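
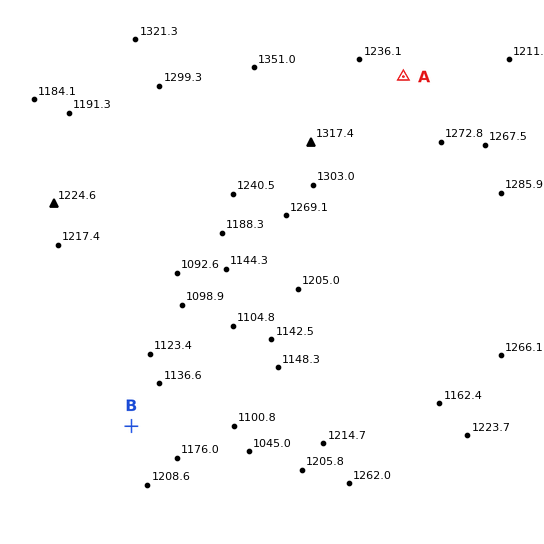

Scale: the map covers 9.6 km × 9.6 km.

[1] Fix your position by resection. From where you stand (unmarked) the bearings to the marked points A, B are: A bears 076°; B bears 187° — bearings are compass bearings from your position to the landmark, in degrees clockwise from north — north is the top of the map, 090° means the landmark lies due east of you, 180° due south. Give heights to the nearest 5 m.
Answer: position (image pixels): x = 167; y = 136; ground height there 1285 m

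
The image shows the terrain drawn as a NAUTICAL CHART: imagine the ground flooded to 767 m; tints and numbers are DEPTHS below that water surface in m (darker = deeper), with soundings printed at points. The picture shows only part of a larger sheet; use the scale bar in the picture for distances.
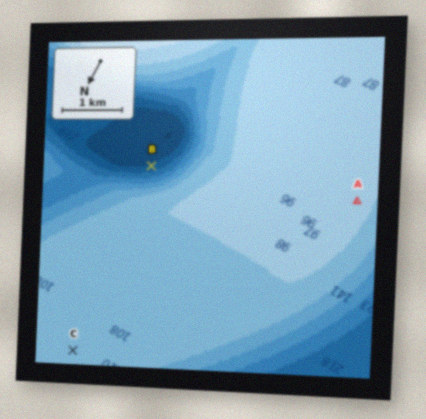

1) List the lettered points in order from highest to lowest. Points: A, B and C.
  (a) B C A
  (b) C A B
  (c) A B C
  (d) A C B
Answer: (d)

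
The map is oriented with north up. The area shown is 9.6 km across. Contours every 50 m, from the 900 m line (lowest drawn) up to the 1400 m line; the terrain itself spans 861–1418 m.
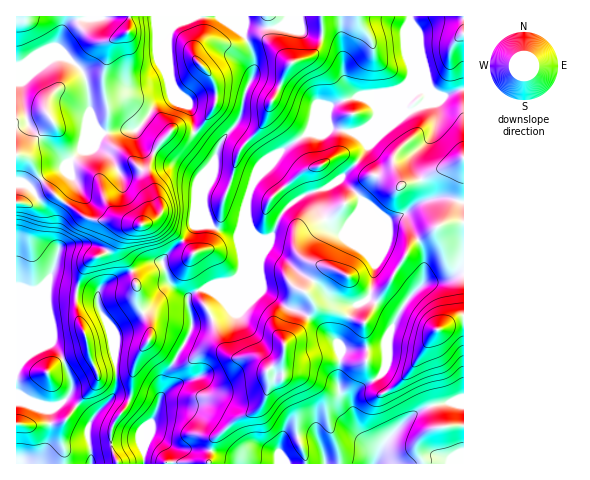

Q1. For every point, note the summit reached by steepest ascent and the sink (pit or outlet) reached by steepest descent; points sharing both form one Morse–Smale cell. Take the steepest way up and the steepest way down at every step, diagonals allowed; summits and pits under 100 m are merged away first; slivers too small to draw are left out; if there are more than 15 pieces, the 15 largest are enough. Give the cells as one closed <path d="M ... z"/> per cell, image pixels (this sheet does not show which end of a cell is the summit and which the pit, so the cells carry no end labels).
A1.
<path d="M244 16l-49 0-19 7-6 6-2 7 0 17 4 42-14 7-22 28-35 3-3-3-8-18 0-14-5-22-17-18-12-1-8 3-13 0-19 7 0 135 13 2 12-8 11-4 35 26 8 2 27 0 16 5-12 7-5 12 0 8 13 22 3 13 0 14 12 21 1 15-9 13-7 17-5 35-17 26 0 20 6 16 54-1-1-11-5-8-14-9-7 8-1-4 12-26 4-14 5-9 2-15 24-45 1-9-4-22 4-5 7-4 12 0 21-8 7-5 3-7-3-33-3-3-19-4-8-7-5-13-1-13 14-46 7-13 16-20 4-21 10-24 0-16-12-24 3-6z"/><path d="M52 192l-11 4-12 8-13-1 0 260 101 1-7-23 2-13 17-26 5-35 7-17 9-13-1-15-12-21 0-14-3-13-13-22 0-8 5-12 12-7-16-5-27 0-8-2z"/><path d="M315 191l-13 5-20 17-12 25-26 27-7 13-26 13 12 9 4 7-17 10-18 6-4 16-21 36-2 15-5 9-4 14-9 19-2 11 3-7 5-1 22 13 35 2 3-10 21-19 21-9 6-6 8-21-2-14 15-11 2-17 18-16 10-16 2-8 6 5 15 2 29 13 2-2 9-17-8-5 4-6 4-28-15-36-1-16-7 7-6 10-6 4-10-6-7-12z"/><path d="M463 90l-12 3-38 17-53 22-9 1-21-5-12 6-10-1-29 19-7 12-17 15-8 20-8 37 3 30 28-28 12-25 20-17 13-5 8 25 7 12 10 6 6-4 6-10 7-7 1 16 15 36-4 28-4 6 9 4 35-58 20-12 9-8 24-3z"/><path d="M410 16l-165 1-3 16 12 24 0 16-10 24-4 21-19 23-14 38-4 24 4 18 6 6 25 9 2-1 7-36 8-20 17-15 7-12 27-17 26-30 29-9 9 5 8 12 31-31 3-5 0-9-4-8z"/><path d="M463 222l-16 0-7 3-9 8-20 12-3 4-4 9-28 43 1 3 18 12-9 31-44 3-2 3-2 21 1 18 14 21 6 19 15 17 2 13 11-22 29-27 19-9 29-1z"/><path d="M376 303l-12 20-29-13-15-2-6-5-2 8-10 16-18 16-2 17-15 11 2 14-8 21-6 6-21 9-21 19-2 11 21 5 9 8 42 0-3-8 0-7 2-3 11-8 18-2 7 5 8 23 48 0 2-8-1-4-16-20-8-23-11-13-2-22 4-24 44-3 9-31z"/><path d="M194 16l-177 0-1 50 4 0 15-6 13 0 8-3 12 1 17 18 5 22 0 14 8 18 3 3 35-3 22-28 14-7-4-59 2-7 6-6z"/><path d="M463 16l-53 1-2 10 0 33 4 8 0 9-21 24 25-10 8 0 4 4-4 8 3 1 37-15z"/><path d="M455 402l-24 4-20 10-24 24-12 23 88 1 1-60z"/><path d="M424 91l-8 0-20 8-7 3-11 11-8-12-9-5-24 6-11 8-17 22 9 2 12-6 21 5 12-3 57-23 8-9 0-3z"/><path d="M311 436l-14 1-11 5-6 7 2 13 2 2 41 0-3-16-4-7z"/><path d="M208 289l-9 1-7 4-4 5 5 24 17-6 17-10-6-10z"/><path d="M164 441l-2 0 9 11 2 12 36-1 1-13-30-1z"/><path d="M216 451l-5 1-2 12 31-1-5-6z"/>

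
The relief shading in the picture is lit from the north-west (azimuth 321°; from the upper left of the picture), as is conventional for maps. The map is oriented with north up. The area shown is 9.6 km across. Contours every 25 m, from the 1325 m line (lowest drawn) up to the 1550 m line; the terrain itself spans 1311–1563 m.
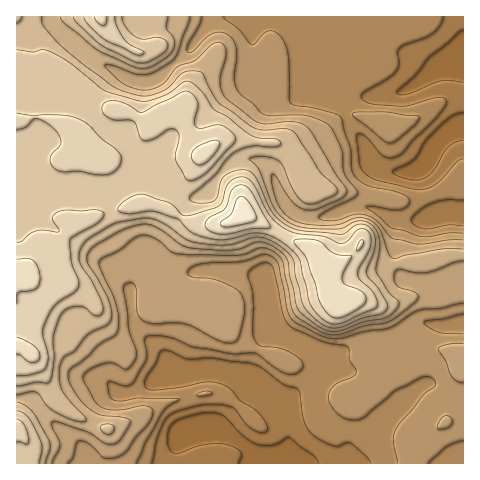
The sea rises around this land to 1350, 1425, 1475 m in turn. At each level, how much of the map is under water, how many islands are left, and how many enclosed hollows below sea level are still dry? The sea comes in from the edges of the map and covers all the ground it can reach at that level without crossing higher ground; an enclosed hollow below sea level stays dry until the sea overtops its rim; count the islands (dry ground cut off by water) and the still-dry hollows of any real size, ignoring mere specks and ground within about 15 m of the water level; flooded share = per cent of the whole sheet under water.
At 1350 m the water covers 13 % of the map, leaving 0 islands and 0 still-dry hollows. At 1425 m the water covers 57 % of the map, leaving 0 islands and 0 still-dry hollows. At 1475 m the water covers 73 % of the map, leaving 0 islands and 0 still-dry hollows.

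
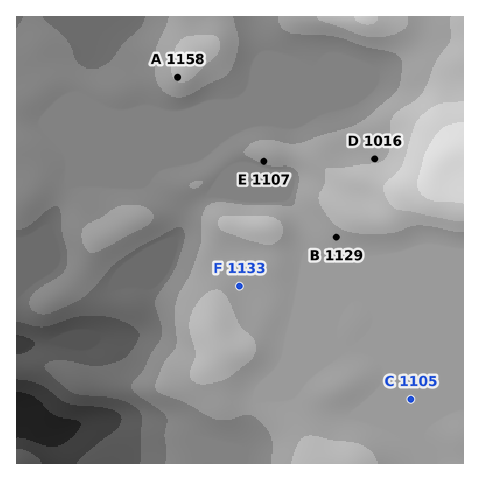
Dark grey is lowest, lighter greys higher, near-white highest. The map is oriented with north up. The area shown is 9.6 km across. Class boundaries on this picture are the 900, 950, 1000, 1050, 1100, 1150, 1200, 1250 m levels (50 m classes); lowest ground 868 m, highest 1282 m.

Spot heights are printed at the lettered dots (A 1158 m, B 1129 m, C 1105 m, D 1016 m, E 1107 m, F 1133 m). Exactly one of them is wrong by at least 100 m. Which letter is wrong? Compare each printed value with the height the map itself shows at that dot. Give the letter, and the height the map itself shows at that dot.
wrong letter D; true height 1141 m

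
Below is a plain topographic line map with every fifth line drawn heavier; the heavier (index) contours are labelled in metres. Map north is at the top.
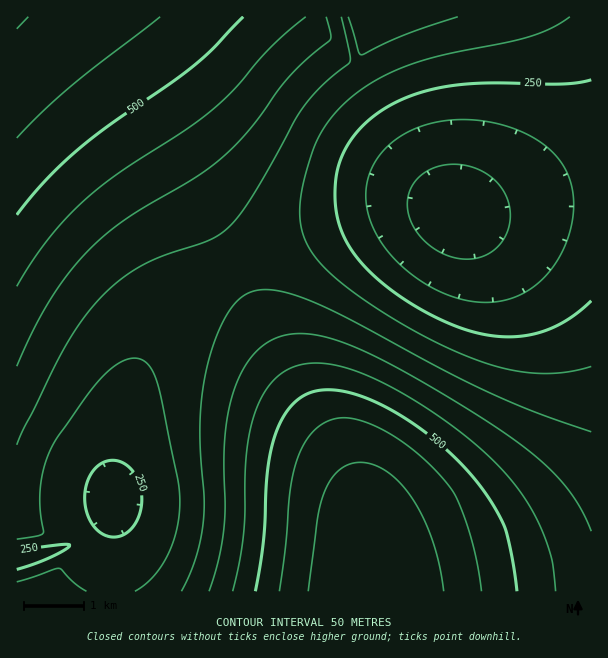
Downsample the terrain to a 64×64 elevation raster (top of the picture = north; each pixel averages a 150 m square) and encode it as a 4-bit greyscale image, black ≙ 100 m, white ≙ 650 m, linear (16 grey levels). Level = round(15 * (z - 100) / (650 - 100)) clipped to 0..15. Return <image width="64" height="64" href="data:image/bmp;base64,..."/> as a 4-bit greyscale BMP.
<image width="64" height="64" href="data:image/bmp;base64,Qk12CAAAAAAAAHYAAAAoAAAAQAAAAEAAAAABAAQAAAAAAAAIAAATCwAAEwsAABAAAAAAAAAAAAAAABEREQAiIiIAMzMzAERERABVVVUAZmZmAHd3dwCIiIgAmZmZAKqqqgC7u7sAzMzMAN3d3QDu7u4A////AGZmZmVVVVVmZneImaq7zN3u7v/////u7t3czLu6qpmZVWZmVVVVVVZmd3iJqrvM3e7u/////+7u3dzMu7qqmZlFVVVVVVVVVWZneImau8zd7u7/////7u7d3My7uqqZmTREVVVVVVVVVmd4iZq7zN3e7v////7u7d3cy7uqqpmYREREVURERVVWZniJmqvM3d7u/////u7t3czLu6qpmZhVVUREREREVVVmd4maq7zd3u7v///u7u3dzMu7qqmZmGZlVVRERERFVWZ3iJqrvM3e7u///+7u3d3My7uqqZmYZmVVREREREVVZneImqu8zd7u7//+7u7d3My7uqqZmYhmZVVERERERVVmd4iaq7zN3u7u7u7u7t3czLu6qpmZiGZlVUREREREVWZ3iJqrvM3e7u7u7u7t3dzMu6qpmZiIZmVVRERERERVZneImqu8zd3u7u7u7u3dzMu7qqmZiIhmZVVERERERFVmd4iaq7zN3e7u7u7u3d3Mu7qqmZmIiGZlVURERERFVWZ3iJqrvM3d7u7u7u3d3Mu7qqmZmIiIZmVVREREREVVZneImqu8zd3e7u7u3d3My7qqmZmIiIhmZVVUREREVVVmd4iaq7zM3d3u7t3d3My7qqmZmIiIh3ZmVVVERERVVmZ3iJmru8zd3d3d3d3My7qqmZmIiId3dmZVVVRERVVWZneImaq7zM3d3d3dzMu7qqmZmIiId3d2ZmVVVVVVVVZmd4iZqrvMzN3d3dzMu7qqmZiIiHd3d3dmZVVVVVVVVmZ3iJmqu7zMzd3MzMu7qqmZiIh3d3d3d3ZmVVVVVVVWZneImaqru8zMzMzLu6qpmYiId3d3d3d3dmZlVVVVVVZmd4iZmqu7vMzMy7u6qpmYiId3d3dmZod3ZmVVVVVVZmZ3iImaqru7u7u7uqqZmIiHd3dmZmZmh3dmZlVVVVVmZnd4iZmqq7u7u6qqmZmIh3d3ZmZmZmaHd3ZmZVVVVWZmd3iJmaqqqqqqqpmZiId3dmZmZmZmZoh3dmZmVVVVZmZ3eIiZmaqqqqqZmYiHd3ZmZmVVVVVWiHd3ZmZlVVZmZnd3iImZmaqZmZmIiHd2ZmZVVVVVVVWIh3dmZmZmZmZmd3eIiJmZmZmZiIh3dmZlVVVVVVVVVYiHd3ZmZmZmZmZnd3iIiJmZmIiId3ZmZVVVVERERVVVmIh3dmZmZmZmZmd3eIiIiIiIiHd3ZmVVVERERERERVWYiHd3ZmZmZmZmZ3d3iIiIiIh3d2ZlVVRERERERERERZmIh3d2ZmZmZmZnd3d3iIh3d3dmZlVUREQzMzM0REREmYiId3dmZmZmZmZ3d3d3d3d3ZmZVVERDMzMzMzM0RESZmIh3d3ZmZmZmZnd3d3d3d2ZmVVVEQzMzMzMzMzNERJmYiId3d2ZmZmZmd3d3d3dmZmVVREQzMyIiIiMzMzNEqZmIiHd3d2ZmZmZ3d3d3dmZmVVREMzMiIiIiIiMzM0SpmZiIh3d3d3Zmd3d3d3ZmZmVVREMzMiIiIiIiIjMzNKqZmIiId3d3d3d3d3d2ZmZmVVREMzIiIiESIiIiIzMzqpmZiIiHd3d3d3d3d2ZmZmVVREMzIiIhERERIiIjMzOqqZmYiIh3d3d3d3d3ZmZmVVVEQzIiIRERERESIiIzM6qqmZmIiIh3d3d3d3dmZmZVVEQzMiIRERERERIiIjMzuqqpmZiIiIh3d3d3d2ZmZlVURDMiIhERERERESIiIzO7qqqZmYiIiIh3d3d3dmZlVVRDMyIhERERERERIiIjM7uqqqmZmYiIiIh3d3d2ZmVVREMzIiEREREREREiIiMzu7qqqpmZmIiIiId3d3dmZVVEQzMiIREREREREiIiIzO7u6qqqZmZmIiIiId3d2ZmVURDMyIhERERERESIiIjM7u7uqqqmZmZmIiIiHd3ZmZVREMzIiIRERERESIiIjMzy7u7qqqqmZmZiIiIh3d2ZlVUQzMiIhERERESIiIiMzPMu7u6qqqpmZmZiIiId3ZmVVRDMzIiIhERESIiIiMzM8zLu7uqqqqpmZmYiIh3d2ZlVEQzMiIiIiIiIiIiMzMzzMy7u7uqqqqZmZmYiId3ZmVVREMzIiIiIiIiIiMzMzPMzMu7u7qqqqqZmZmIiHd2ZVVEQzMzIiIiIiIjMzMzM8zMzLu7u7qqqqmZmZiId3ZmVVREMzMzMiIiMzMzMzMzzMzMy7u7u6qqqqmZmYiHd2ZlVUREMzMzMzMzMzMzMzTczMzMu7u7u6qqqpmZiIh3dmZVVEREMzMzMzMzMzNERN3MzMzMu7u7uqqqqZmYiHd2ZmVVREREQzMzMzRERERE3d3MzMzLu7u7uqqqmZmIh3dmZlVVRERERERERERERETd3dzMzMzLu7u7qqqpmZiId3ZmZVVVVERERERERERERN3d3czMzMy7u7u6qqqZmIiHd3ZmZVVVVVRERERERERE3d3d3MzMzMu7u7uqqqmZiIh3d2ZmZVVVVVVVVVVVVETd3d3dzMzMzMu7u7qqqpmYiId3d2ZmZlVVVVVVVVVVVN3d3d3czMzMzLu7u6qqmZmYiHd3d2ZmZmZlVVVVVVVV7d3d3d3czMzMy7u7uqqqmZmId3d3d2ZmZmZmZlVVVVXu3d3d3d3MzMzMu7u7qqqpmYh3eHd3d3ZmZmZmZmVVVe7t3d3d3dzMzMzLu7u6qqqZh3eIiHd3d3d2ZmZmZmVV"/>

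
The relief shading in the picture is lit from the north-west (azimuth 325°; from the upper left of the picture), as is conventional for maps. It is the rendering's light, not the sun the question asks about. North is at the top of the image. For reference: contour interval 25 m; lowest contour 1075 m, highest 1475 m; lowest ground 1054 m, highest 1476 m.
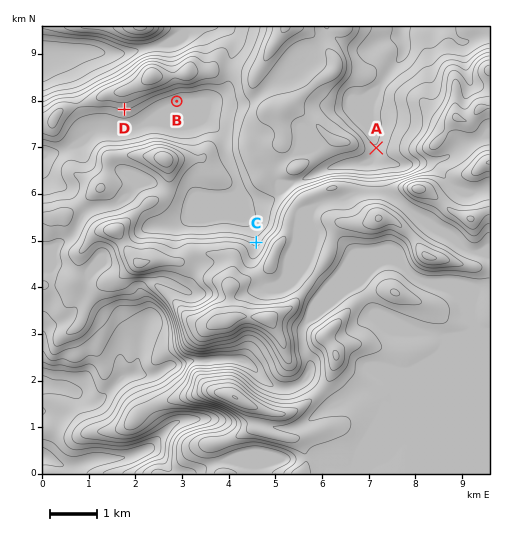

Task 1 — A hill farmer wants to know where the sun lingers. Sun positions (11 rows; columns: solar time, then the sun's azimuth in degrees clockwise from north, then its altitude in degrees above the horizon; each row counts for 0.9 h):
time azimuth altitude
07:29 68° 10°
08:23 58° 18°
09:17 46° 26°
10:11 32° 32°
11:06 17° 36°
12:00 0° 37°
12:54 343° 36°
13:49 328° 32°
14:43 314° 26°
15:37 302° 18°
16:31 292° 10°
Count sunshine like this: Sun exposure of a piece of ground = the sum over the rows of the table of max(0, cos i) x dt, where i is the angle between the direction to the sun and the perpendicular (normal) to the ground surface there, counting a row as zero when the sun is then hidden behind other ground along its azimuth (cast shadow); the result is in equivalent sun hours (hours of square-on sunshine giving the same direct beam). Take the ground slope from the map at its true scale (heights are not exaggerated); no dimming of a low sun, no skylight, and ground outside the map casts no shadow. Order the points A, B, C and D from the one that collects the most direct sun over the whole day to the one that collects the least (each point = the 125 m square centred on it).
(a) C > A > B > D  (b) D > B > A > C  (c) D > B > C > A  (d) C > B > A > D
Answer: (a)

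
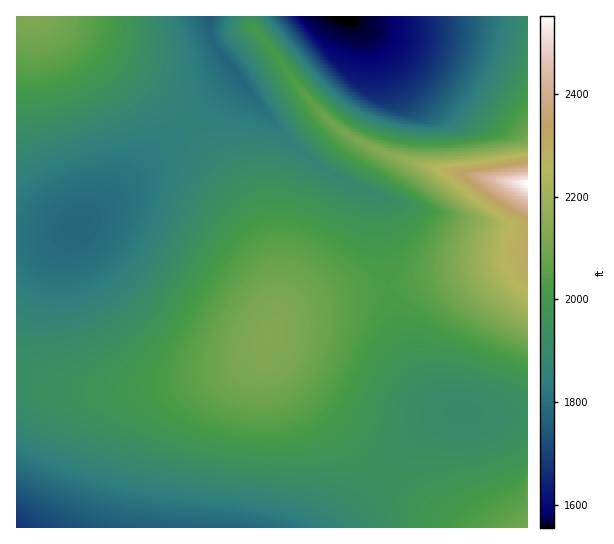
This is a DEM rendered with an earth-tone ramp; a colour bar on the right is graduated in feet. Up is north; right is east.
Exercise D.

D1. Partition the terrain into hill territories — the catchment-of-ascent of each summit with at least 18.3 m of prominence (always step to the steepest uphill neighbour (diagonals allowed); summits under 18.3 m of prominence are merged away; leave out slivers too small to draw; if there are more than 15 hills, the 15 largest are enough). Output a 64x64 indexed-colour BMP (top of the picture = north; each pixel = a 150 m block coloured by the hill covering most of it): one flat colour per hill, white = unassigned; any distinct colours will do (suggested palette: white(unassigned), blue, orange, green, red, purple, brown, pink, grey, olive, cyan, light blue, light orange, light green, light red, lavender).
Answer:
<image width="64" height="64" href="data:image/bmp;base64,Qk12CAAAAAAAAHYAAAAoAAAAQAAAAEAAAAABAAQAAAAAAAAIAAATCwAAEwsAABAAAAAAAAAA////ALR3HwAOf/8ALKAsACgn1gC9Z5QAS1aMAMJ34wB/f38AIr28AM++FwDox64AeLv/AIrfmACWmP8A1bDFABERERERERERERERERERERERERERFEREREREREREREREEREREREREREREREREREREREREREUREREREREREREREQRERERERERERERERERERERERERERFERERERERERERERBERERERERERERERERERERERERERERREREREREREREREEREREREREREREREREREREREREREREUREREREREREREQRERERERERERERERERERERERERERERFERERERERERERBERERERERERERERERERERERERERERERREREREREREREERERERERERERERERERERERERERERERFEREREREREREQRERERERERERERERERERERERERERERERRERERERERERBEREREREREREREREREREREREREREREREUREREREREREERERERERERERERERERERERERERERERERFEREREREREQRERERERERERERERERERERERERERERERERRERERERERBEREREREREREREREREREREREREREREREREUREREREREEREREREREREREREREREREREREREREREREREUREREREQREREREREREREREREREREREREREREREREREREiIiIiIhEREREREREREREREREREREREREREREREREREiIiIiIiEREREREREREREREREREREREREREREREREREiIiIiIiIREREREREREREREREREREREREREREREREREiIiIiIiIhERERERERERERERERERERERERERERERERESIiIiIiIiERERERERERERERERERERERERERERERERESIiIiIiIiIRERERERERERERERERERERERERERERERERIiIiIiIiIhERERERERERERERERERERERERERERERERIiIiIiIiIiEREREREREREREREREREREREREREREREREiIiIiIiIiIREREREREREREREREREREREREREREREREiIiIiIiIiIhERERERERERERERERERERERERERERERESIiIiIiIiIiERERERERERERERERERERERERERERERERIiIiIiIiIiIRERERERERERERERERERERERERERERERIiIiIiIiIiIhEREREREREREREREREREREREREREREREiIiIiIiIiIiERERERERERERERERERERERERERERERESIiIiIiIiIiIRERERERERERERERERERERERERERERERIiIiIiIiIiIhERERERERERERERERERERERERERERERIiIiIiIiIiIiEREREREREREREREREREREREREREREREiIiIiIiIiIiIRERERERERERERERERERERERERERERESIiIiIiIiIiIhERERERERERERERERERERERERERERERIiIiIiIiIiIiEREREREREREREREREREREREREREREREiIiIiIiIiIiIRERERERERERERERERERERERERERERESIiIiIiIiIiIjMzERERERERERERERERERERERERERERIiIiIiIiIiIiMzMzMREREREREREREREREREREREREREiIiIiIiIiIiIzMzMzMRERERERERERERERERERERERESIiIiIiIiIiIjMzMzMzERERERERERERERERERERERERIiIiIiIiIiIiMzMzMzMxERERERERERERERERERERERIiIiIiIiIiIiIzMzMzMzMREREREREREREREREREREREiIiIiIiIiIiIjMzMzMzMzERERERERERERERERERERIiIiIiIiIiIiIiMzMzMzMzMxERERERERERERERERESIiIiIiIiIiIiIiIzMzMzMzMzMREREREREREREREREiIiIiIiIiIiIiIiIjMzMzMzMzMzEREREREREREREREiIiIiIiIiIiIiIiIiMzMzMzMzMzMxERERERERERERIiIiIiIiIiIiIiIiIiIzMzMzMzMzMzMRERERERERERIiIiIiIiIiIiIiIiIiIjMzMzMzMzMzMzERERERERERIiIiIiIiIiIiIiIiIiIiMzMzMzMzMzMzMxERERERERIiIiIiIiIiIiIiIiIiIiIzMzMzMzMzMzMzMxERERERIiIiIiIiIiIiIiIiIiIiIjMzMzMzMzMzMzMzMREREREiIiIiIiIiIiIiIiIiIiIiMzMzMzMzMzMzMzMzEREREiIiIiIiIiIiIiIiIiIiIiIzMzMzMzMzMzMzMzMxEREiIiIiIiIiIiIiIiIiIiIiIjMzMzMzMzMzMzMzMzMREiIiIiIiIiIiIiIiIiIiIiIiMzMzMzMzMzMzMzMzMzESIiIiIiIiIiIiIiIiIiIiIiIzMzMzMzMzMzMzMzMzMyIiIiIiIiIiIiIiIiIiIiIiIjMzMzMzMzMzMzMzMzMyIiIiIiIiIiIiIiIiIiIiIiIiMzMzMzMzMzMzMzMzMyIiIiIiIiIiIiIiIiIiIiIiIiIzMzMzMzMzMzMzMzMyIiIiIiIiIiIiIiIiIiIiIiIiIjMzMzMzMzMzMzMzMzIiIiIiIiIiIiIiIiIiIiIiIiIiMzMzMzMzMzMzMzMzIiIiIiIiIiIiIiIiIiIiIiIiIiIzMzMzMzMzMzMzMzMiIiIiIiIiIiIiIiIiIiIiIiIiIjMzMzMzMzMzMzMzMyIiIiIiIiIiIiIiIiIiIiIiIiIi"/>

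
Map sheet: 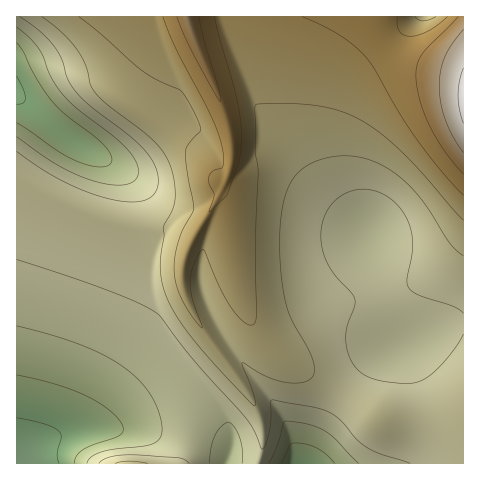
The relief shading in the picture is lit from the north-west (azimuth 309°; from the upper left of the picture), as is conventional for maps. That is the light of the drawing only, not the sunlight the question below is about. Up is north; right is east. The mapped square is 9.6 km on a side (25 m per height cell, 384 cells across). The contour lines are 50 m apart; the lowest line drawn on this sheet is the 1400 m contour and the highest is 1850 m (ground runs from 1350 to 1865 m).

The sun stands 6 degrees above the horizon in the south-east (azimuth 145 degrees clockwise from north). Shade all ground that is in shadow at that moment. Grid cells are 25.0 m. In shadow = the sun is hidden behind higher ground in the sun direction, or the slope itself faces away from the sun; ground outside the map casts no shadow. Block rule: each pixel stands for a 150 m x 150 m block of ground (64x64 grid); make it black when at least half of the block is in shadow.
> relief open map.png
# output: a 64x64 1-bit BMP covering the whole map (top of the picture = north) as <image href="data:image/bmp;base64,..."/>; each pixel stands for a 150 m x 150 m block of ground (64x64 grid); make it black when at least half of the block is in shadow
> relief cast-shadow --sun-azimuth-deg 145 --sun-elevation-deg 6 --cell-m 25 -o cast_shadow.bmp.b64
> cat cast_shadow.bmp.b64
<image width="64" height="64" href="data:image/bmp;base64,Qk0+AgAAAAAAAD4AAAAoAAAAQAAAAEAAAAABAAEAAAAAAAACAAATCwAAEwsAAAIAAAAAAAAA////AAAAAAAA//4AAAAAAAH//gAAAAAAAf/8AAAAAAAB//gAAAAAAAH/4AAAAAAAAf/AAAAAAAAB/wAAAAAAAAH8AAAAAAAAAPAAAAAAAAAAAAAAAAAAAAAAAAAAAAAAAAAAAAAAAAAAAAAAAAAAAAAAAAAAAAAAAAAAAAAAAAAAAAAAAAAAAAAAAAAAAAAAAAAAAAAAAAAAAAAAAAAAAAAAAAAAAAAAAAAAAAAAAAAAAAAAAAAAAAAAAAAAAAAAAAAAAAAAAAAAAAAAAAAAAAAAAAAAAAAAAAAAAAAAAAAAAAAAAAAAAAAAAAAAAAAAAAAHAAAAAAAAAA8AAAAAAAAAD4AAAAAAAAAHgAAAAAAAAAfAAAAAAAAAB8AAAAAAAAAH4AAAAAAAAAfwAAAAAAAAj/AAAAAAAA/PAAAAAAAAP8wAAAAAAAB/gAAAAAAAAP4AAAAAAAAA+AAAAAAAAADgAAAAAAAAAAAAAAAAAAAAAAAAAAAAAAAAAAAAAAAAAAAAAAAAAAAAAAAAAAAAAAAAAAAAAAAAAAAAAAAAAAAAAAAAAAAAAAAAAAAAAAAAAAAAAAAAAAAAAAAAAAAAAAAAAAAAAAAAAAAAAAAAAAAAAAAAAAAAAAAAAAAAAAAAAAAAAAAAAHwAAAAAAAAA/wAAAAAAAAD/AAAAAAAAAP8AAAAAAAAA/w=="/>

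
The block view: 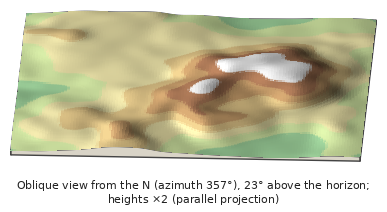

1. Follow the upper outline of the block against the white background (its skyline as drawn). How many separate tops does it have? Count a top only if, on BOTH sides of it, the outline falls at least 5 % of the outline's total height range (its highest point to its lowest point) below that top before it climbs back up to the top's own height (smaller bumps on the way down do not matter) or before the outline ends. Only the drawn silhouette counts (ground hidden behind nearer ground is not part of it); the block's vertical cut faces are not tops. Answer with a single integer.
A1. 1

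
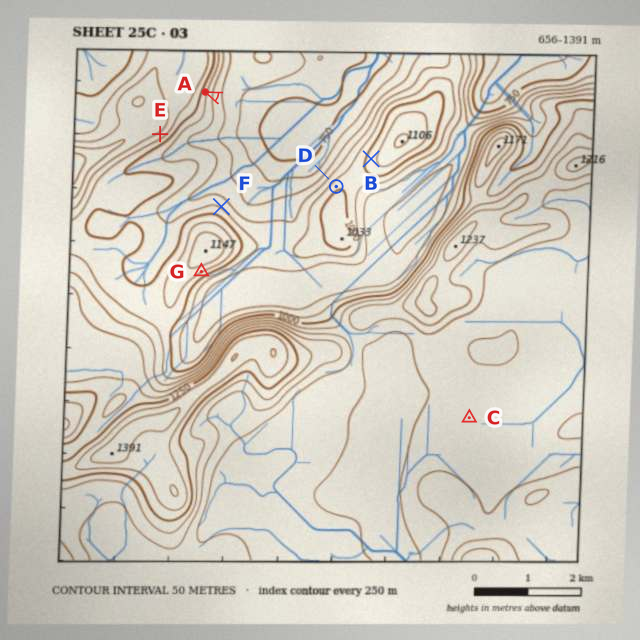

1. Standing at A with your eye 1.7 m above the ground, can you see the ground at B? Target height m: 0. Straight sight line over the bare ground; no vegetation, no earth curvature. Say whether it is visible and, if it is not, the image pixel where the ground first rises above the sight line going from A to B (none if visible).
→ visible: true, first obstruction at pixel None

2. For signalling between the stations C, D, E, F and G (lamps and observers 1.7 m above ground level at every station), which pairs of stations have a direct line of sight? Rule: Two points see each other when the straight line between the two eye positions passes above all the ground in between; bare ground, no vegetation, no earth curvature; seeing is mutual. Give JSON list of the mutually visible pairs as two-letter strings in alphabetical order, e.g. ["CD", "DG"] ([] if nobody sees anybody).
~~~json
["DE", "DF", "EF"]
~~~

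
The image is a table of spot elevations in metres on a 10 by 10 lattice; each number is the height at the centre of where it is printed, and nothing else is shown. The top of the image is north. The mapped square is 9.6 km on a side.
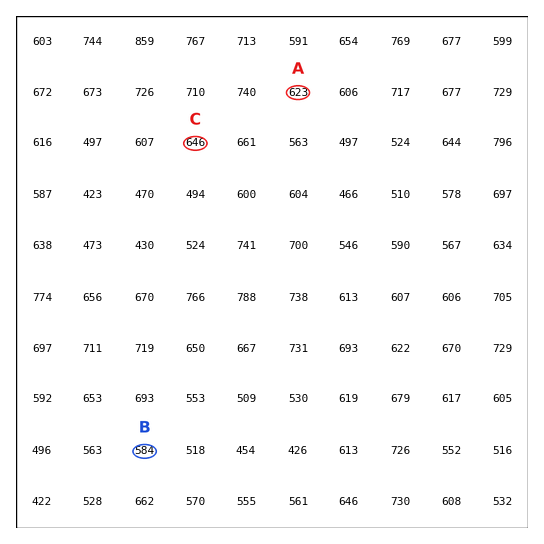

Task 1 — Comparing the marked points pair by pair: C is higher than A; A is higher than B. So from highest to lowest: C A B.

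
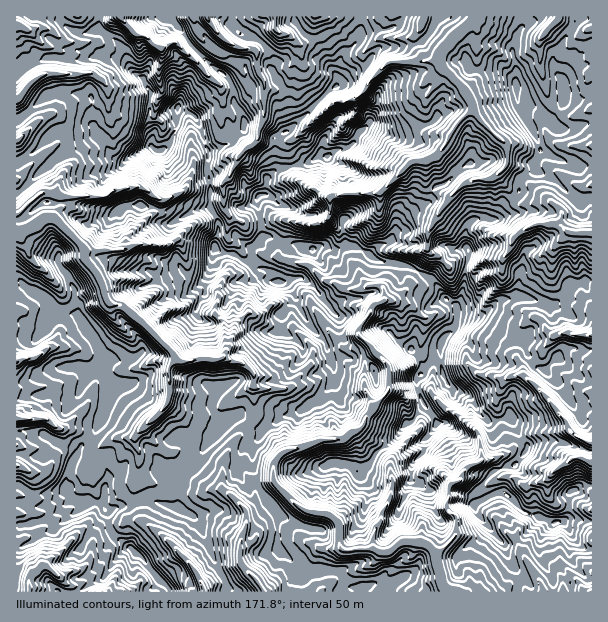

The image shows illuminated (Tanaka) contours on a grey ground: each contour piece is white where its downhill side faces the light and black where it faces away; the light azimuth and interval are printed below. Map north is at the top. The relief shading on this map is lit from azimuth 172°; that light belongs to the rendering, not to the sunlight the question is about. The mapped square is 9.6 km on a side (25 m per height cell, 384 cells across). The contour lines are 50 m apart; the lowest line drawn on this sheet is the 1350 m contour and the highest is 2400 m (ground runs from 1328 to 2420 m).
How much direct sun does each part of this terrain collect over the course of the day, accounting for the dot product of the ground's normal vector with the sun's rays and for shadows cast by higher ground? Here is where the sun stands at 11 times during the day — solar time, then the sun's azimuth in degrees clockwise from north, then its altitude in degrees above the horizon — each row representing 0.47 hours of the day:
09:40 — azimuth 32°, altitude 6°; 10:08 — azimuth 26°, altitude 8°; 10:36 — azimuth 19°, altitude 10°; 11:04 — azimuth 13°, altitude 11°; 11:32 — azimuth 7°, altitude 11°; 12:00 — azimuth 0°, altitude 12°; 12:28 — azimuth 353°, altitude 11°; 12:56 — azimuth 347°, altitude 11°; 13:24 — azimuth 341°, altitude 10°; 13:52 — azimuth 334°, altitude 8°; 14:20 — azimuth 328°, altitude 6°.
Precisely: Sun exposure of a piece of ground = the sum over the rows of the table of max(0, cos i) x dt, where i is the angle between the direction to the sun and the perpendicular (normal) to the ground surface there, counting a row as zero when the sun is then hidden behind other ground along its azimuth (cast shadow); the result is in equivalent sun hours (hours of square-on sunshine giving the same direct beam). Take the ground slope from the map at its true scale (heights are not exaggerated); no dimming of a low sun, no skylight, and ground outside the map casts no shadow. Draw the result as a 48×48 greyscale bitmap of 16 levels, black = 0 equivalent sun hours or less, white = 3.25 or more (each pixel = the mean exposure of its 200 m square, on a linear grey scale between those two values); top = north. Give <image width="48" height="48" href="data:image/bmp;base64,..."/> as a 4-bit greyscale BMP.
<image width="48" height="48" href="data:image/bmp;base64,Qk32BAAAAAAAAHYAAAAoAAAAMAAAADAAAAABAAQAAAAAAIAEAAATCwAAEwsAABAAAAAAAAAAAAAAABEREQAiIiIAMzMzAERERABVVVUAZmZmAHd3dwCIiIgAmZmZAKqqqgC7u7sAzMzMAN3d3QDu7u4A////AAABAAAAAFkQFJUAIQA0UyEAAAAAAAAAAAAAABIABtYAB1AAESEUVDMgAAAAAAAAAQAAAAIQKoMAJBAAFGZCAAAAAAAAAAAAABAAAABF2SAAQwJjVSAAAAAAAAAAAAAAAgAAAABuowABQQA1MQAAAAAAAAAAAAAAElISAAE2IAACEAACERAAAAAAAAAAAAARIUVCEQIAAAFWIRABQQAAAAEAAAAAAEnth2ZCJVaFM2Z4dAAUEAAAAAEAAAFBBKuSATumWYVVd1MhEAEgAAAAAAAAAAFHiEh5dNeKdWgzUzUQAAAAAQAAAQAQAAARIBEr/xAGUkRkZFUwABAAAmUkcgAAAAABMwAAZ1Qhg0dGRlRBABAAABWIhhAAAAAAAyEQAREVlxJERTI0ABIAAAAAFDEBAAAAAGZEEXiDJTAABXZUUAIgAAAAAUUQMBAAADIwABAAA1IQAGhDRREiEAAAACWROBAXVHYgAgADIEMQABUzIiABEyABAANjQABIeoUAJFVDQSQQEgMyEAAAABISIAETEBV1iFABQ0EAIxV2MQJDMQAAAAASAAARAqp0JyACEndDJENFZAEhAAAAAAASAQAXJWIAAAMwJABbyWVVEAAAAAAAAAAzMQAEQyAkQRd0QRAAETerggAAAAAAAAARIAFnYwAyEBJqikUQEliWQAAAAAAAAAEBABjZqSABJXQAAVUwFIhTABEAAAAAACAAAty7enEQIiEAEiNGZnQwAAIwAAAAAABYECd1IDRVIQATUwFqdyEAASIRAAAAAAOFMAAEl9mJlVm2IEvFRiAkURRhAAACECUgAAACT/qo7LrHQt5BdgASEyJUAAA620ABAAAE23hWZnu53OYkYQABQ0REABWqUAEAAWnf9ANGOZitzZeaQAAAAiIUOZQQAUJSPGMzUWVRE4JczTObEAAAAAAF13xmv//uzdY3f++BAHxAAwARAhAAABABWGFkIyMziIiVOqgAAAEAABAAFWYQAAIgZgAAASAHRUeEFc3cpjEAAAAAADRCAAAkZaUClwABRTiZYW3+pCAAE1AAAAAAAAABVlvcgAAAAAfKkQWLxiACVjMAExEAAAAAQo10AAAAAhBLvTAASCAhABRgA0RAAAABVFvclBAAIQACa7QgFkMANbNHMTWoERAAQAXLysdQAAAAA6qKNGNYiTgiQhWbirEClhF2TMnvMAEjEEmmIAMgAAKWU2hnnHIDZkJug6+MsiZ0ABmSAAQUMUAWVoVUeiEmZlhJ6xbVvHiakgVAEDN2WKQANWVDWMitdopYvaEUb4d5qaISEUdxEQZzRWIyJp+4ZIdHiskABnVHa1ECM1hTRQBXZjAAS5/bIahCmsmGIbUyWDACNYhFWEAAAAAY9c/jXpY3eWSsgRiGQwJUaodZc4dWQzNb5iMm+7daiWrHdwAAEmiZhpZndqtkMkVrYQBMhwBO1XuqFYVCAEplZ0W3h3JSFSb3AACYcDm5IZqodBAXMBZ5hyBaJQEk3anzITirNou0Rt65h5szYgJmd4MZUg=="/>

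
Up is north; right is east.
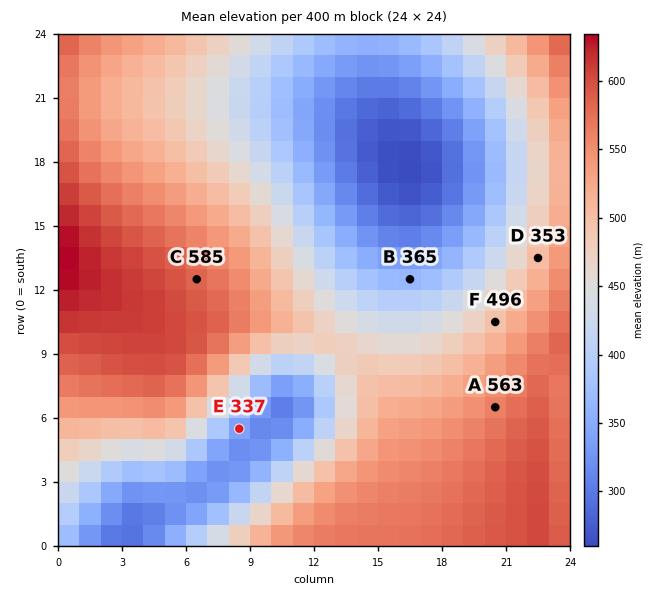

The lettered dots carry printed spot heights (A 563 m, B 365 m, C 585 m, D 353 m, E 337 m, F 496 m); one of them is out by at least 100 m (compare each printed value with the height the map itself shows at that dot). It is D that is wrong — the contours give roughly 503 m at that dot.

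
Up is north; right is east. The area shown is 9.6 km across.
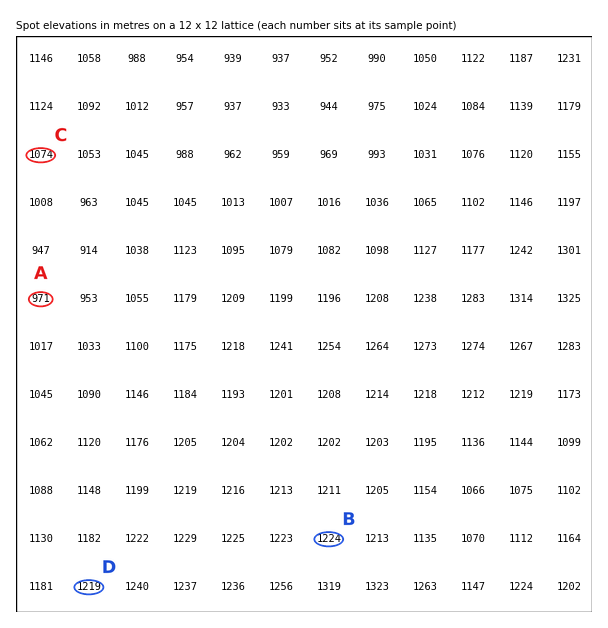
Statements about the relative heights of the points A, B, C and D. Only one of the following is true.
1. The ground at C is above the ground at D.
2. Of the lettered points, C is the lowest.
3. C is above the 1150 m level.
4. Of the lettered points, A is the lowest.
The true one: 4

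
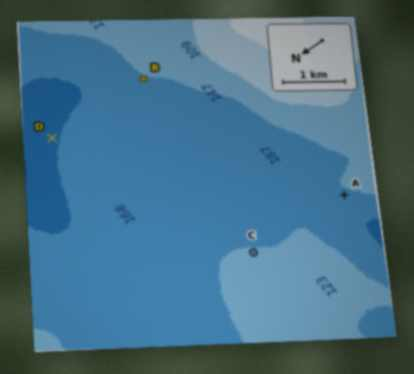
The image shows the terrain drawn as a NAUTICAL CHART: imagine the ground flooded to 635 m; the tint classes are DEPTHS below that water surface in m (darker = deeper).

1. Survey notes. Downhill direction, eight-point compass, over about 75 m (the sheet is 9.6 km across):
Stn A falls NW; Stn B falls NW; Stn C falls SE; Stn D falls NE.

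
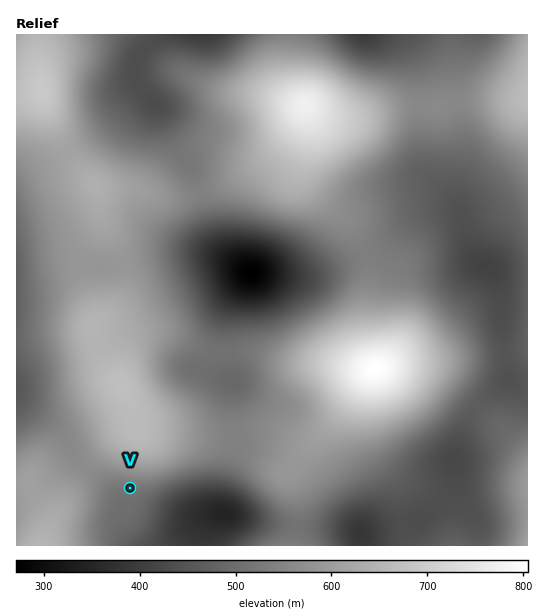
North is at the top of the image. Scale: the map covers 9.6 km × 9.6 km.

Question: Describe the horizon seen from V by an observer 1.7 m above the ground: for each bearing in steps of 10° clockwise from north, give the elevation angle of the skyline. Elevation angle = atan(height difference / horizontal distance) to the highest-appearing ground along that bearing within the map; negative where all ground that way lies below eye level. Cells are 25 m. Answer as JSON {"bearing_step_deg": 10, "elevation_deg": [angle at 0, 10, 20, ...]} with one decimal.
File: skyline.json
{"bearing_step_deg": 10, "elevation_deg": [10.0, 10.2, 10.0, 9.4, 8.2, 6.6, 4.5, 2.6, 1.2, 1.0, -0.1, 0.2, -2.7, -4.1, -4.3, -3.9, -3.3, -2.7, -2.4, -2.1, -1.0, 0.5, 2.3, 3.7, 4.0, 4.4, 4.4, 3.9, 3.2, 3.0, 3.5, 4.5, 5.7, 7.1, 8.3, 9.3]}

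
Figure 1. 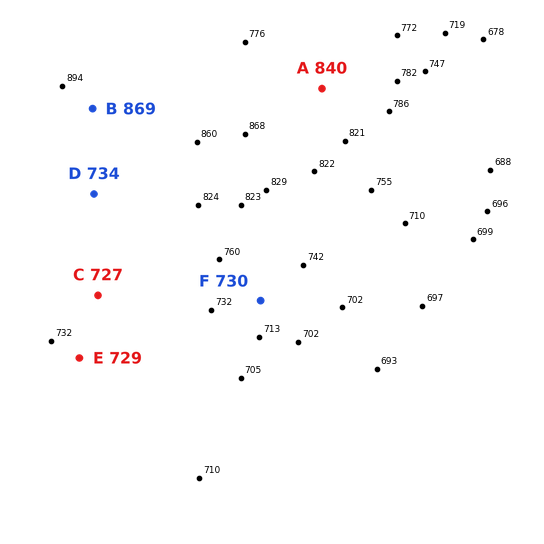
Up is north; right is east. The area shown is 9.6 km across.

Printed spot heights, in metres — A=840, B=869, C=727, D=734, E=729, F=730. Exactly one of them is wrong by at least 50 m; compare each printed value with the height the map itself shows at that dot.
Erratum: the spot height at D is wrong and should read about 809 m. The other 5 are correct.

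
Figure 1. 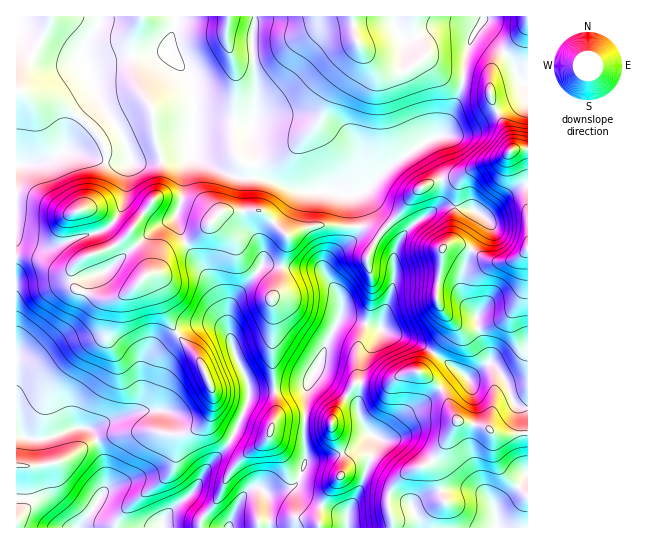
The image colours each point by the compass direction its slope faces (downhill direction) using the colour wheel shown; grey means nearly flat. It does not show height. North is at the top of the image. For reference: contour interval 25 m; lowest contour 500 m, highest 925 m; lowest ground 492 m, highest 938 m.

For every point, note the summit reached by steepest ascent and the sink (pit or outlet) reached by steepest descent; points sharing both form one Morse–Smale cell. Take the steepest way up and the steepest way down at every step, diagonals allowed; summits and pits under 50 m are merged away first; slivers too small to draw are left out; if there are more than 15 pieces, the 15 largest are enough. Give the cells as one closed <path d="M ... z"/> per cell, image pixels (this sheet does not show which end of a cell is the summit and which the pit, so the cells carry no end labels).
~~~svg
<path d="M478 29l-6 8-5 14-4 34-19 48-3 3-18 7-28 18-29 28-15 6 5 11 3 24-3 7-28 24-3 12-8-5-55-3-31 40-3 9 1 21-11-10-19-1-16 5-26 20-10 17-6 39-6 7-25 8-16 8-20 0-27 11-12 1-12-4-7 1 1 91 511-1-1-52-7 11-24 21-1 5-3-10-9-9-18-5-27 3-19 8-8 6-6-5-26-7-17 0-5 4 19-55 0-4-5-3-18 16-24 6-24 4 0-60 2-14 5-12 2-2 44 31 3-38 4-11 17-26 43 18 42 30 7-2 15-12 4 1 12 15 8 23 5 5 10 0 0-322-9-6-4-13-6-8z"/><path d="M191 152l-12 5-33 6-15 0-4 10 0 14-4 19-7 13-15 13-24 5-18 8-12 3-31-10 1 198 18 4 12-1 27-11 20 0 16-8 25-8 6-7 6-39 10-17 10-9 16-11 16-5 19 1 11 10-1-21 3-9 31-40 55 3 8 5 3-12 28-24 3-7 0-11-6-21-3-3-23-4-25 1-37-13-30-2-38-18z"/><path d="M254 16l-237 0-1 149 10 0 13-2 27-12 45 12 35 0 40-7 5-4 6 7 34 17 24 1-3-32 0-20 4-18 0-32-4-30z"/><path d="M483 16l-228 0-3 21 4 38 0 32-4 18 3 50 3 4 12 1 32 12 25-1 15 4 13 0 11-6 29-28 28-18 18-7 3-3 19-48 2-28 6-18 12-17z"/><path d="M382 329l-17 26-4 11-4 39 2 9 8 17 9 7 0 4-19 53 5-2 17 0 26 7 6 5 8-6 19-8 27-3 18 5 9 9 3 10 1-5 24-21 8-12 0-65-10-2-5-5-8-23-12-15-4-1-15 12-7 2-42-30z"/><path d="M69 151l-30 12-23 3 0 71 3 3 20 7 16 0 22-10 24-5 15-13 8-17 3-29 4-10-28-2z"/><path d="M314 373l-7 14-2 14-1 44 2 16 47-10 16-16-9-17-3-13z"/><path d="M527 16l-42 0-8 13 32 29 6 8 4 13 6 5 3-1z"/>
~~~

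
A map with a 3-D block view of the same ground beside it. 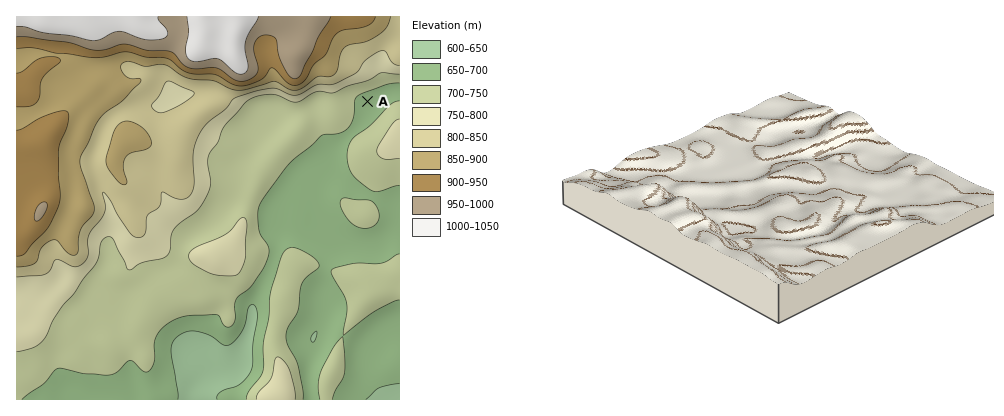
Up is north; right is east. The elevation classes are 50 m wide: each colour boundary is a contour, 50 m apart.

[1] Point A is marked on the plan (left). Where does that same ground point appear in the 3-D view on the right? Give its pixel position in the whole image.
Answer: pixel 632 179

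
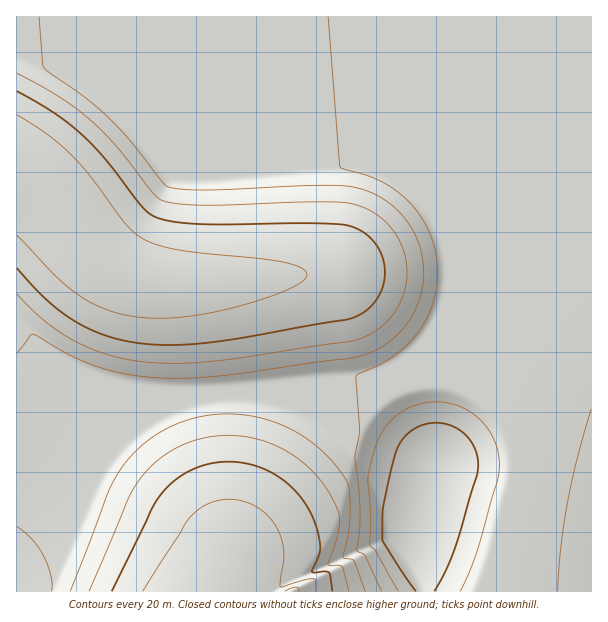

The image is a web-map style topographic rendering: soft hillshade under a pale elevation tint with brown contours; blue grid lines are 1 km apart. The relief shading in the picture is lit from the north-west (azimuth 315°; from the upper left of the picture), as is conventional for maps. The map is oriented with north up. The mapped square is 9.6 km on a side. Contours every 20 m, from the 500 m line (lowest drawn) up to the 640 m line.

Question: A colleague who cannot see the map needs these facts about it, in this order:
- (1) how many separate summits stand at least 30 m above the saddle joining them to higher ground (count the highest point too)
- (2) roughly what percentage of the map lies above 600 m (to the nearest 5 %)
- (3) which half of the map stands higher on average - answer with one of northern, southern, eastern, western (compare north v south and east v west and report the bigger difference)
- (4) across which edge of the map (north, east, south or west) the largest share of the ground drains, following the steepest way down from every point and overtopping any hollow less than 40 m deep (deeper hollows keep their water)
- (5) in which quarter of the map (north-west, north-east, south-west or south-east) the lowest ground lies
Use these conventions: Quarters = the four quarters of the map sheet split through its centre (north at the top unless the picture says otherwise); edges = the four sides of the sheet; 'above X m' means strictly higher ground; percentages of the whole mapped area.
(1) There are 2 summits with 30 m or more of prominence.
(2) Roughly 20 % of the ground is higher than 600 m.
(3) On average the western half of the map is the higher ground.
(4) The largest share of the runoff leaves by the eastern edge.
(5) The lowest ground is in the south-east quarter.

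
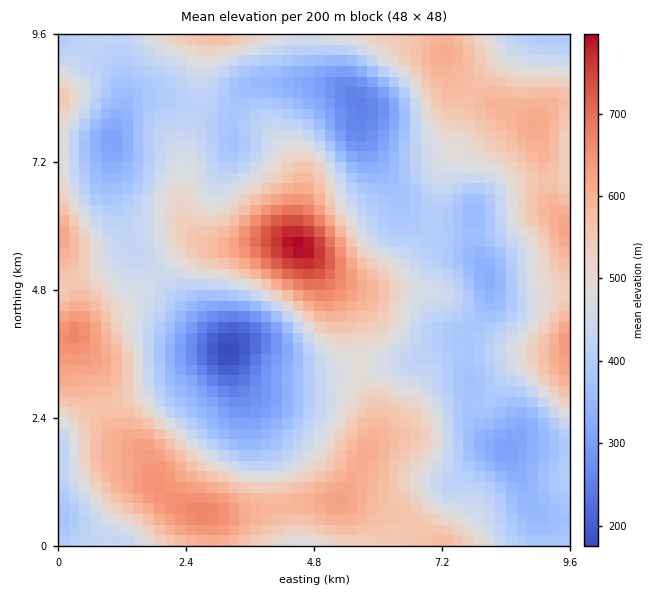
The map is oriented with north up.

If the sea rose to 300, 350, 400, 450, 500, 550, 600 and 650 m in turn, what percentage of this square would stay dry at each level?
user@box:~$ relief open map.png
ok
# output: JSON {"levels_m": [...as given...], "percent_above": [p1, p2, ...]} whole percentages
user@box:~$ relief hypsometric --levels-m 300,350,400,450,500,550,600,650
{"levels_m": [300, 350, 400, 450, 500, 550, 600, 650], "percent_above": [95, 88, 72, 54, 40, 27, 12, 4]}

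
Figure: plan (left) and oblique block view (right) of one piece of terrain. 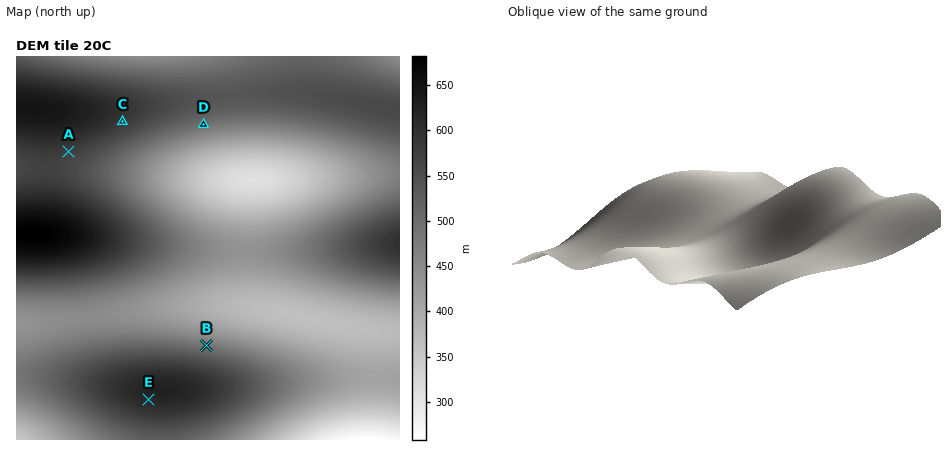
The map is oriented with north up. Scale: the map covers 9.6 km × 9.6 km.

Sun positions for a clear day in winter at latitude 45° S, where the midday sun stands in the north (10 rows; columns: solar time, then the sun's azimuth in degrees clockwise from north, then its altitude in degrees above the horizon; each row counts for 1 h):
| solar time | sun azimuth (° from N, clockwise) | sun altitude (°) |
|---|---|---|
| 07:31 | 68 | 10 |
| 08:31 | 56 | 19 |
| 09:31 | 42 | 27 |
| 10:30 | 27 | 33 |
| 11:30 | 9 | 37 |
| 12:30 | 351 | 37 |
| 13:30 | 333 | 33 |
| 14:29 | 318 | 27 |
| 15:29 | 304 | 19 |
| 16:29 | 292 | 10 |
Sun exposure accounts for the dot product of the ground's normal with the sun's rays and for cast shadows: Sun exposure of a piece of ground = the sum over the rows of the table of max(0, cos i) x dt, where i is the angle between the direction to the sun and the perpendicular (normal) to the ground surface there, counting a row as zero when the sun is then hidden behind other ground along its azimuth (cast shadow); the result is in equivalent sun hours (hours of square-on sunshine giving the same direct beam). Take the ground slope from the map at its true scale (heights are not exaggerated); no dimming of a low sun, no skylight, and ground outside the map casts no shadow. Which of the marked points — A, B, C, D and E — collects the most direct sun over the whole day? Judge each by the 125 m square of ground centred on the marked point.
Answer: B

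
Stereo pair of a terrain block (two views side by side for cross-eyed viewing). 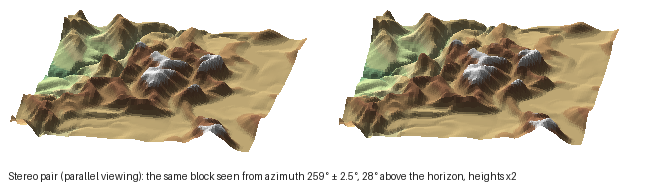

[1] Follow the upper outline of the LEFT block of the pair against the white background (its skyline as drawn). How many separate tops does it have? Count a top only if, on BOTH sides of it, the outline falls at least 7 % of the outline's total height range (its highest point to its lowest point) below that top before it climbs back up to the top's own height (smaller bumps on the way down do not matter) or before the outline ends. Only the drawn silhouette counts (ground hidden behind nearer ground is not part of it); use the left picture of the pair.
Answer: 2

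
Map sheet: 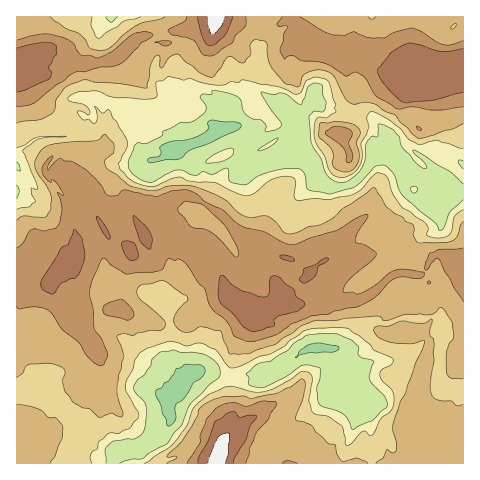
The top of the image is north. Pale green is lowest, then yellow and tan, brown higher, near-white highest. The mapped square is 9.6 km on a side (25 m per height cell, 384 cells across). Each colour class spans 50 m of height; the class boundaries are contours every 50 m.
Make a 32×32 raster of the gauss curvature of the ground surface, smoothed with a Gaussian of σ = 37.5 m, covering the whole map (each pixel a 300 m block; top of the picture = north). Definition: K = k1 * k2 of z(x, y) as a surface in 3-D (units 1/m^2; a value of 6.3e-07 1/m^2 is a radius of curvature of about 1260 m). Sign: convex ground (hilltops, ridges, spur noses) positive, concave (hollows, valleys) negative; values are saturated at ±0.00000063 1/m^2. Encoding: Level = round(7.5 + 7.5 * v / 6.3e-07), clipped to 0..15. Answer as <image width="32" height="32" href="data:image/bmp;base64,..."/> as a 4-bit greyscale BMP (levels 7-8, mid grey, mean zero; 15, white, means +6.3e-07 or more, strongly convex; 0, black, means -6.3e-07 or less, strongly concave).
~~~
<image width="32" height="32" href="data:image/bmp;base64,Qk12AgAAAAAAAHYAAAAoAAAAIAAAACAAAAABAAQAAAAAAAACAAATCwAAEwsAABAAAAAAAAAAAAAAABEREQAiIiIAMzMzAERERABVVVUAZmZmAHd3dwCIiIgAmZmZAKqqqgC7u7sAzMzMAN3d3QDu7u4A////AHZMd7SliUumV3d3TI9WeHd8VXdbM/WV+Kh3eLVop3hXd4t1U/QYWnCIZ6dm0Th31omDiZ93f2pH8HZilHuIh3eXZ8d2gacnaoxWm4eI9lSHZ4eHeMHXhkZtZfeHdmi3hpiXdimktq/QuYhXh3yId51nZ2vJZ7OVVlxlBVYsF6l4h3iKdnhIVNWGWcr0tYeHV3hoeGSXmadbeHp6hlyId6ZKmJOad2d2lqiHVaiHVoXi1hdnrEmIdpeEaZdlpmh3SXP6aIQ792bWj1ZIdpiIend0lmiWmAepOHeJyoaYe2GneIe0hKaZZ3NofTWXi2XKmFd5hjlZd4eNd1Z4Z1hYAKVeJoblvHgqlld6eHaoePf6uLNml3d25qWqiWh483RZWiuYdmZnY+CnxWd4eGR5mGiaVXmjg1z1ZFeHSZduaYeJGKeYRM9JdX6Xq7YEJvV3hbXJlXDsFEaWd3VL3+EopY90k8bywct4d3iHc3WMhGZzh1h5lA8Gl3omR2f/BrzydolHh1do8NS/C6dLFBTQdXiGt2d3eHeJeMSGClVocsVoaF24iIKZGsg7aLx5d356iIlmtoaNJmpXZk2vZNTIeId3h1SHde2UT3OsUlk0eId3mfWWtpqAsiCfZ4eId4vHNmcnaaaW5F2oQKZ3Z8aHZ+l3S1eIQw8L95h3eKdAeDd4"/>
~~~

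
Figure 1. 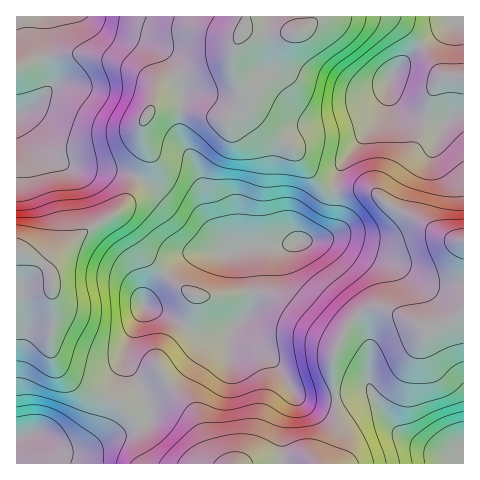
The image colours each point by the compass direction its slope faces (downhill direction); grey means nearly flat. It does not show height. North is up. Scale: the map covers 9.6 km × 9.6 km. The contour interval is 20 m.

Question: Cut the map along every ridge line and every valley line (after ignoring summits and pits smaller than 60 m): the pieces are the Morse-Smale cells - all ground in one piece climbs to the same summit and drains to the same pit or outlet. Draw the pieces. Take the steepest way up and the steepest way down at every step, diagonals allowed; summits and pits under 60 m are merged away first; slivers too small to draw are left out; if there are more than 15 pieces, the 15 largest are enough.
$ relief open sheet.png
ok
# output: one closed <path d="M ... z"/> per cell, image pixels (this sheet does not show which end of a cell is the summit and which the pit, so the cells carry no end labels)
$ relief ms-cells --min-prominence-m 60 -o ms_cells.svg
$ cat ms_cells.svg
<path d="M463 16l-4 0-1 5-5 1-36 28-27 27-3 21-7 17-41 53-5 25-1 28-3 8-8 7-35 9-24 0-29 7-30 0-14 2-14 7-25 29-7 11-1 10-14 28-3 19 3 11 17 27 4 14 0 8-12 10 12 24 10 10 6 2 159 0 7-15 6-19-6-69 18-39 15-12 16-2 14 4 31 18 22-7 16-11z"/><path d="M458 16l-212 0-2 13-12 25-7 8-17 8-35 9-11 6-5 5-6 19-9 16 0 11 5 21-6 17-13 26-10 12-26 14-14 10-29 30 3 11 1 25 0 21-3 23 3 12 9 13 20 16 36 15 14 14 7 12 6-4 5-6-1-13-7-16-13-20-3-11 0-8 6-17 11-22 1-10 7-11 25-29 14-7 14-2 30 0 29-7 24 0 35-9 8-7 3-8 1-28 5-25 41-53 7-17 3-21 27-27 36-28 5-1z"/><path d="M245 16l-198 0-2 2-1 23 8 34 0 9-14 17-22 14 1 135 21 10 10 9 2-5 28-28 44-28 24-46 1-10-5-16 0-11 9-16 6-19 16-11 35-9 17-8 7-8 12-25z"/><path d="M381 308l-16 2-9 6-9 10-13 27-2 8 0 15 6 37 0 17-6 19-7 14 138 1 1-151-16 10-23 7-14-10z"/><path d="M18 250l-2 1 0 187 13-4 10 0 29 18 10 0 59-23 1-2-6-11-14-14-36-15-16-12-8-8-8-21 3-23-2-50-10-11z"/><path d="M138 428l-60 24-10 0-29-18-14 1-9 4 0 24 149 1-15-12z"/><path d="M46 16l-30 1 1 97 21-13 14-17 0-9-8-34z"/>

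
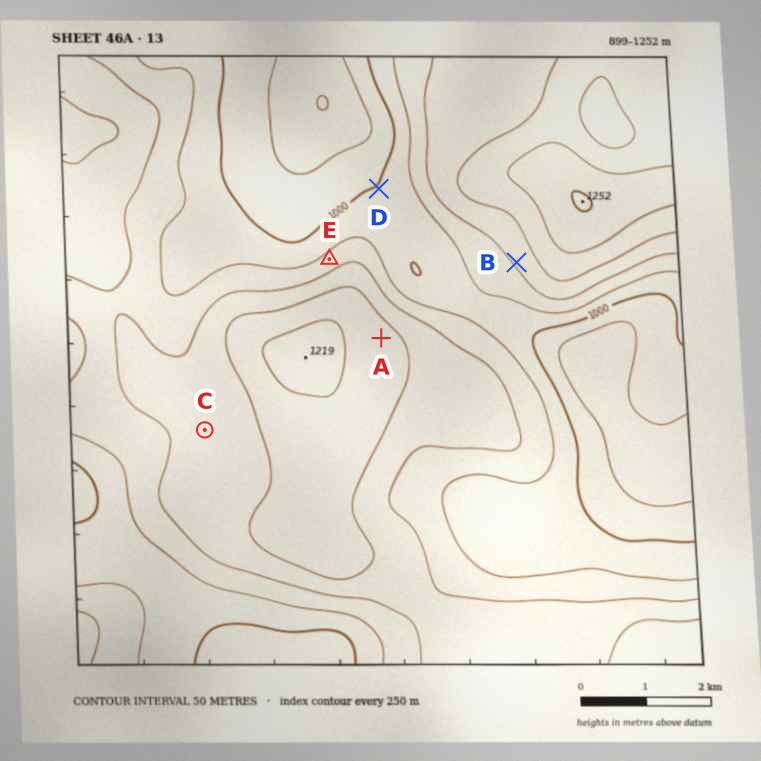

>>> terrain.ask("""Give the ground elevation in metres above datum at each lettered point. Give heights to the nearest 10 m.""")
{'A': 1170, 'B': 1110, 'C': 1110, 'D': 1000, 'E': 1070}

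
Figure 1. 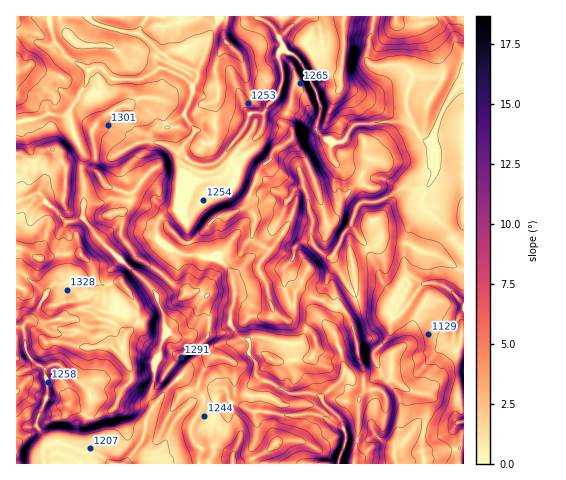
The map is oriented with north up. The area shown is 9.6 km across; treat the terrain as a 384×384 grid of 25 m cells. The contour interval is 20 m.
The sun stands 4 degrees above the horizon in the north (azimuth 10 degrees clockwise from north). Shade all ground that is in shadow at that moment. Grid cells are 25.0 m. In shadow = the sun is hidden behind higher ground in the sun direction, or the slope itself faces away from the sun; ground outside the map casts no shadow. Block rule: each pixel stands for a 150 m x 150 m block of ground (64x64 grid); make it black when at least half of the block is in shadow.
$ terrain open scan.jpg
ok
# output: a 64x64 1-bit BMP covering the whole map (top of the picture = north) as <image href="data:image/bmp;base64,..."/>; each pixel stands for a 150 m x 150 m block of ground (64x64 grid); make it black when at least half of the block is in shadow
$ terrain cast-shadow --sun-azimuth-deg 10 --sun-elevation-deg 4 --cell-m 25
<image width="64" height="64" href="data:image/bmp;base64,Qk0+AgAAAAAAAD4AAAAoAAAAQAAAAEAAAAABAAEAAAAAAAACAAATCwAAEwsAAAIAAAAAAAAA////AAAAAACf/wAAP/wAAH//AIAP9gAAf/8AgAHCCAA//wAAAAEIAB//gAAAAxwAf/+AAAAHEABj38AAAA8AA/cDwAAf9wD44AHYAHAMAficAfwAADADwDwA7gAH+YIACOBvAB79gAAd/wfePH3AAJ//A984ecAAv/4B7DgBgAA//DTgYAGAAD8AMDD+AzAAAAAiH/8DEAAAACeB/4MAAMAAB8H/BwAA/AAHgHwMAAD/AAeAADwAAOOAD4AAMAABwAAdgAAAAAEQAB4AAAAAAzAAfAAAAAAOeMD4ACAACHx/4PAAAAAIAH/D4AEIABAAAYOAPI4IAAAADwP+QBwAAAAfB34DPAAAAB4GPwAmAAAAPAAfAAIAAAM8YAeAAAAAAwDwAYAgAAAGAAAAACCAAAQYCAAAIPAAAD4QAABg+AAAOAAACUAAAAAwCAAIQA4AACAIABDAHwAAAAAwA4ABAAAAAHgDgAAACAAAAAOMAAAAIAQAAxwAAAAADgAAHwAAAAAAAAA/AAAAAABAAH/wAOAAAABA//wAwAAAAOB/oACAAAAAwF+AAAAAAACIOwAAAAAAAIAwAAAAAAABgDgDgAABgAOAYA/AAAAAAwJgH+AAgAAHAMAf8AH4AAcBgF/xAQAABgOAX/MAAAAABgAP/wAAAAAGAAffAAcAAA4AAAcABAAAGQAABA=="/>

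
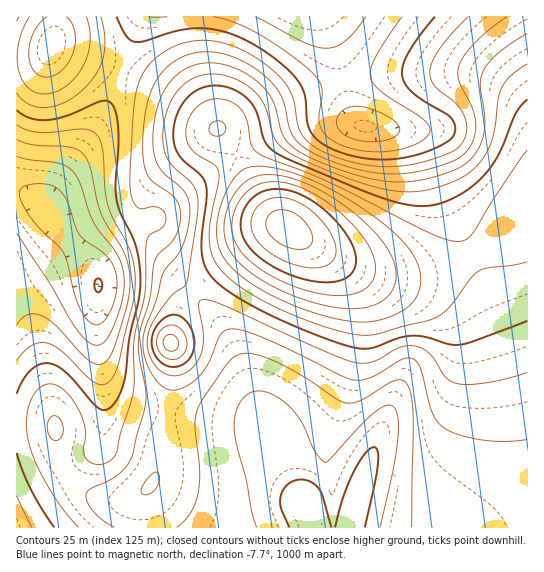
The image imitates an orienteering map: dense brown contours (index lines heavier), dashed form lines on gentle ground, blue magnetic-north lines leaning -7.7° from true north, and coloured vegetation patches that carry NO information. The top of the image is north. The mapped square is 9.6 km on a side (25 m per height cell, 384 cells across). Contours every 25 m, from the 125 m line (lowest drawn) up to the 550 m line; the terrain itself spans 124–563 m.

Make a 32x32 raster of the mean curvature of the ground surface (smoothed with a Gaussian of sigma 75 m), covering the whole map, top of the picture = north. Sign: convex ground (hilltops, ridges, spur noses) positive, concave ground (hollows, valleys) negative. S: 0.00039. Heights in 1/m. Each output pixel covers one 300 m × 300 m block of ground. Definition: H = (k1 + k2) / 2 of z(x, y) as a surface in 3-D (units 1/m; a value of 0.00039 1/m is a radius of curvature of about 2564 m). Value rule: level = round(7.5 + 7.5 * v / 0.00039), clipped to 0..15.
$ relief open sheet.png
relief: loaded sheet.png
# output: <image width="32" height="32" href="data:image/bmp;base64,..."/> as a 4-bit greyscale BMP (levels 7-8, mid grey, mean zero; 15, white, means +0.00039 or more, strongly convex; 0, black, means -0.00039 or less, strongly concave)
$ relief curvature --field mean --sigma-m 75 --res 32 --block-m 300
<image width="32" height="32" href="data:image/bmp;base64,Qk12AgAAAAAAAHYAAAAoAAAAIAAAACAAAAABAAQAAAAAAAACAAATCwAAEwsAABAAAAAAAAAAAAAAABEREQAiIiIAMzMzAERERABVVVUAZmZmAHd3dwCIiIgAmZmZAKqqqgC7u7sAzMzMAN3d3QDu7u4A////AHeIiIiIiHeIhkpliYh3d3d4iZmZmIh3iHNLdHmIh3d3iJmZmZiId4h1W3VomId3d4mYdnmZiHd4iIqFWJiHd3eJmFRYmYd3d4iJhkeYh3d3mal1aJmHd3d3iJdGiYh3d5qqdniYh3d3d3iIVXmId3eaqXVomHd3d3d3iGRpiId3mql1Z4h3d3d3d4h1WJiHd5moZFeIh2Zmd3d4hVeYiHeJmFRXrshmZmd3eJY1iIiIiZdTWP/4ZmZ3d3iXVoiIiHiXU0jfpmZmd3eImYiIiIh4h1NGqoZmZ3eIiZmYiIiIeIdSNqqGZneIiZmZiIiIiIiHUia6h3eIiZmZmIiHeIiIh1M3uXeImZqqmZiId3iId3dlWaZomaqqqpmIh3eIiHZmZot0V5q7u6qYiHd3iIhmZmiqY0aavMuqmIh4iIiIZmZoqmRGeazLqZiIiIiIiGZmaJl3ZmeauqmIiIiYmYh3ZmeIiZh2eIh3dnd3h4mYh3Znd4mqiHZlVERFVWRomYh3ZmeJq6qXZEMzNERCWJmZh2Zniaq7qXZURFVWU1iZqZh2Z4maqqmHd3d4iIZ4mKqYdmd4maqZiHeIiZmYiYirqYdneJmZiHd3iIiJmIiIq7mHZ3iIiId3d3eIiIiIiKu6h3d3iIh3d3d3d4iIiIiruph2d4iHd3d3d3d3iIiI"/>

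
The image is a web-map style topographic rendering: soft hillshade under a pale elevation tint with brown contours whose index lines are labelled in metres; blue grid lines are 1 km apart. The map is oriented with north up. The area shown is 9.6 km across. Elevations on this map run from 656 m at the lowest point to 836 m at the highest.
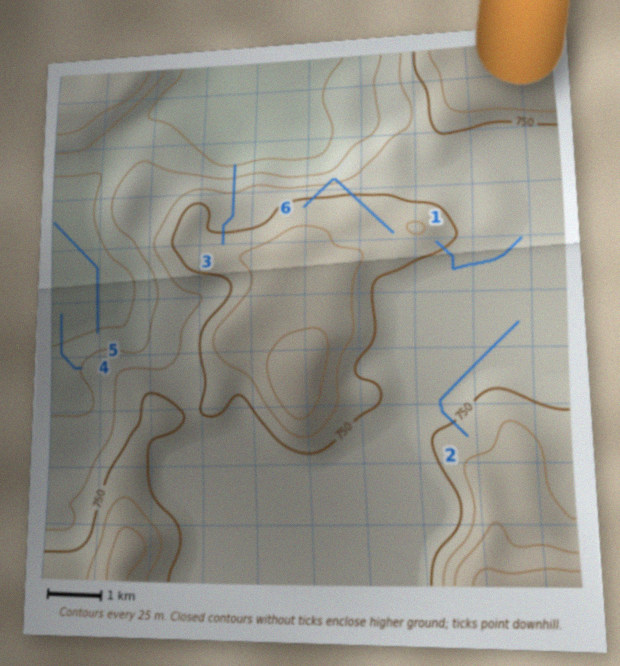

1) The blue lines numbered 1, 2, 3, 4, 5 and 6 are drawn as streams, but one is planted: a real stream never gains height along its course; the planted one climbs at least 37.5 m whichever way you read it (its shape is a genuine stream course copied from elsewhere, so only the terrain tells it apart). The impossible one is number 6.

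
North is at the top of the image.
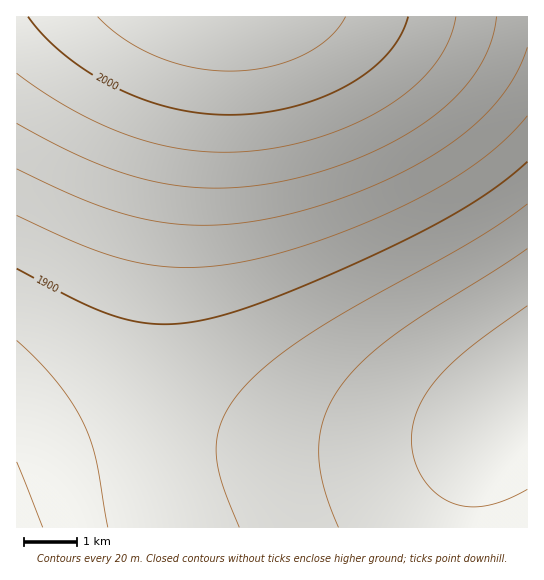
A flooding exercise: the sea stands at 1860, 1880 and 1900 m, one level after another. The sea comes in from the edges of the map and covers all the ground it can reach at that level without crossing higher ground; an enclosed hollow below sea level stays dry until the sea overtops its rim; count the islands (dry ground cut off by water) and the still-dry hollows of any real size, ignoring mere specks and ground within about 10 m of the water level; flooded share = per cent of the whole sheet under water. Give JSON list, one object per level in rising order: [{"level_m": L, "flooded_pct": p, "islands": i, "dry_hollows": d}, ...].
[{"level_m": 1860, "flooded_pct": 17, "islands": 0, "dry_hollows": 0}, {"level_m": 1880, "flooded_pct": 31, "islands": 0, "dry_hollows": 0}, {"level_m": 1900, "flooded_pct": 50, "islands": 0, "dry_hollows": 0}]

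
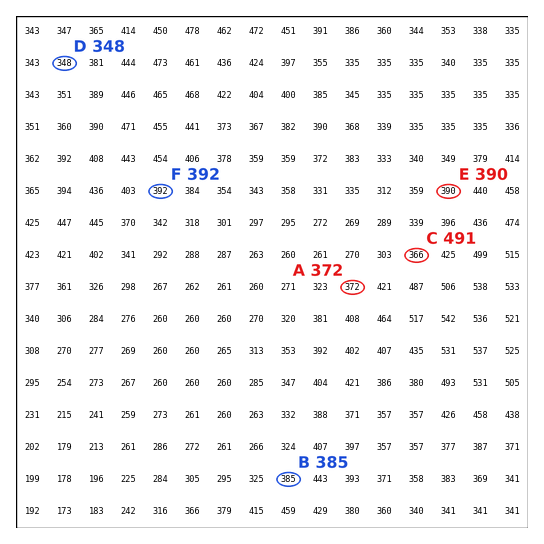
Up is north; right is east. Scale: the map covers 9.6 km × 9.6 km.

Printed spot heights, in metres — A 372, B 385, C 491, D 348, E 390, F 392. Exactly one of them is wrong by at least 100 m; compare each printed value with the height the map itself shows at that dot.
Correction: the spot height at C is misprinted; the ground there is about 366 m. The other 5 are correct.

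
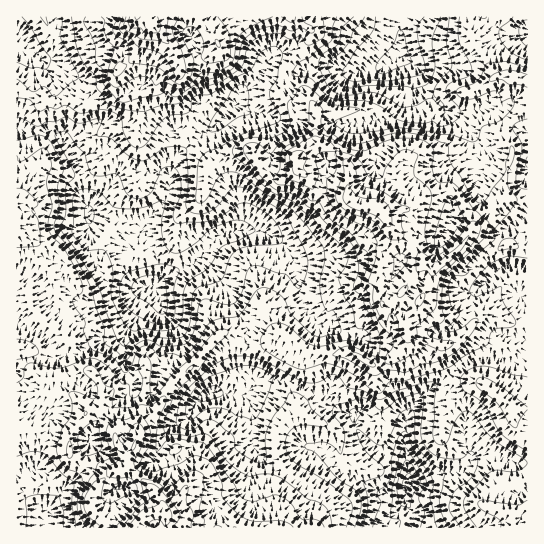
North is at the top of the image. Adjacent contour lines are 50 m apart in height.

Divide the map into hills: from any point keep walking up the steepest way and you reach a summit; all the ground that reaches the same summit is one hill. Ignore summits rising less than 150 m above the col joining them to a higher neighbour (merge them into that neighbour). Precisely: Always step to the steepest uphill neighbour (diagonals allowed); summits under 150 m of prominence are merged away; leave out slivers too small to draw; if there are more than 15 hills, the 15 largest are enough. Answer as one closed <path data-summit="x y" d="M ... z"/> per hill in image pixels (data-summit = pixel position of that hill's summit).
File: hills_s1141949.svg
<path data-summit="138 527" d="M49 131l-33 2 1 395 372 0 3-10 12-17 1-15 4-5 17-1 16-7 20-1 11-12 10-4 16 0 14 7 15-1-1-109-13 10-21-4-19 1-48 31-14 16-7 20-1 26 3 14-6-7-11-1-13-6-18-20-4-8 0-11-17-5-11-13-50-17-18 0-5 5-1-6-13-9-3-8 0-18 10-12 0-8-10-10-9-23-5-7 16 18 16 10 11 0 27-11 6-6 0-9-6-24-6-14-14-11-14-5-17-2-20 4-32 32-20 8-16 14-12-2-5-2-9-10-4-11 0-12 3-5 16-16-8-8-6-2-40-5-6-25-2-19-12-23-12-12z"/><path data-summit="382 213" d="M527 33l-28 4-29 19-15 7-21 0-16 2-15-8-4 0-8 3-9 8-9-1-15 6-7 0-20-8-25 3-17 9-11 0-15-4-10 14-14 7-4 12-26 26-34 25-4 12-2 24-5 9-20 23 0 6 8 14 7 20 0 10-4 10 15-12 24-10 28-30 28-4 17 4 14 8 11 16 7 28 0 9-6 6-27 11-11 0-16-10-11-11 9 23 10 10 0 8-10 12 0 18 3 8 13 9 1 6 5-5 18 0 50 17 11 13 17 5 0 11 4 8 18 20 13 6 11 1 5 4-2-27 4-20 7-14 11-12 48-31 19-1 21 4 14-10z"/><path data-summit="138 17" d="M402 16l-385 0-1 115 33 0 8 4 12 12 12 23 2 19 6 25 40 5 6 2 8 8-16 16-3 5 0 12 4 11 9 10 16 4 6-12 0-10-7-20-8-14 0-6 20-23 5-9 2-24 4-12 34-25 26-26 4-12 14-7 10-14 15 4 11 0 13-8 17-4 12 0 20 8 7 0 15-6 9 1 9-8 11-3-2-22z"/>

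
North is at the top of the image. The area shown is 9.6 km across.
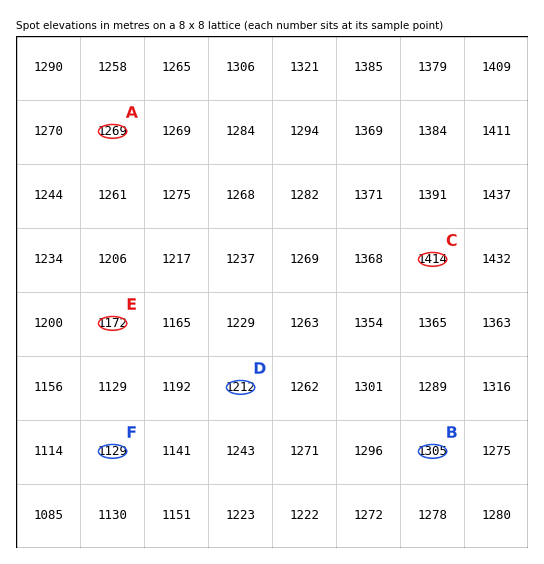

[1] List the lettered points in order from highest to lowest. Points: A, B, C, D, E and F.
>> C B A D E F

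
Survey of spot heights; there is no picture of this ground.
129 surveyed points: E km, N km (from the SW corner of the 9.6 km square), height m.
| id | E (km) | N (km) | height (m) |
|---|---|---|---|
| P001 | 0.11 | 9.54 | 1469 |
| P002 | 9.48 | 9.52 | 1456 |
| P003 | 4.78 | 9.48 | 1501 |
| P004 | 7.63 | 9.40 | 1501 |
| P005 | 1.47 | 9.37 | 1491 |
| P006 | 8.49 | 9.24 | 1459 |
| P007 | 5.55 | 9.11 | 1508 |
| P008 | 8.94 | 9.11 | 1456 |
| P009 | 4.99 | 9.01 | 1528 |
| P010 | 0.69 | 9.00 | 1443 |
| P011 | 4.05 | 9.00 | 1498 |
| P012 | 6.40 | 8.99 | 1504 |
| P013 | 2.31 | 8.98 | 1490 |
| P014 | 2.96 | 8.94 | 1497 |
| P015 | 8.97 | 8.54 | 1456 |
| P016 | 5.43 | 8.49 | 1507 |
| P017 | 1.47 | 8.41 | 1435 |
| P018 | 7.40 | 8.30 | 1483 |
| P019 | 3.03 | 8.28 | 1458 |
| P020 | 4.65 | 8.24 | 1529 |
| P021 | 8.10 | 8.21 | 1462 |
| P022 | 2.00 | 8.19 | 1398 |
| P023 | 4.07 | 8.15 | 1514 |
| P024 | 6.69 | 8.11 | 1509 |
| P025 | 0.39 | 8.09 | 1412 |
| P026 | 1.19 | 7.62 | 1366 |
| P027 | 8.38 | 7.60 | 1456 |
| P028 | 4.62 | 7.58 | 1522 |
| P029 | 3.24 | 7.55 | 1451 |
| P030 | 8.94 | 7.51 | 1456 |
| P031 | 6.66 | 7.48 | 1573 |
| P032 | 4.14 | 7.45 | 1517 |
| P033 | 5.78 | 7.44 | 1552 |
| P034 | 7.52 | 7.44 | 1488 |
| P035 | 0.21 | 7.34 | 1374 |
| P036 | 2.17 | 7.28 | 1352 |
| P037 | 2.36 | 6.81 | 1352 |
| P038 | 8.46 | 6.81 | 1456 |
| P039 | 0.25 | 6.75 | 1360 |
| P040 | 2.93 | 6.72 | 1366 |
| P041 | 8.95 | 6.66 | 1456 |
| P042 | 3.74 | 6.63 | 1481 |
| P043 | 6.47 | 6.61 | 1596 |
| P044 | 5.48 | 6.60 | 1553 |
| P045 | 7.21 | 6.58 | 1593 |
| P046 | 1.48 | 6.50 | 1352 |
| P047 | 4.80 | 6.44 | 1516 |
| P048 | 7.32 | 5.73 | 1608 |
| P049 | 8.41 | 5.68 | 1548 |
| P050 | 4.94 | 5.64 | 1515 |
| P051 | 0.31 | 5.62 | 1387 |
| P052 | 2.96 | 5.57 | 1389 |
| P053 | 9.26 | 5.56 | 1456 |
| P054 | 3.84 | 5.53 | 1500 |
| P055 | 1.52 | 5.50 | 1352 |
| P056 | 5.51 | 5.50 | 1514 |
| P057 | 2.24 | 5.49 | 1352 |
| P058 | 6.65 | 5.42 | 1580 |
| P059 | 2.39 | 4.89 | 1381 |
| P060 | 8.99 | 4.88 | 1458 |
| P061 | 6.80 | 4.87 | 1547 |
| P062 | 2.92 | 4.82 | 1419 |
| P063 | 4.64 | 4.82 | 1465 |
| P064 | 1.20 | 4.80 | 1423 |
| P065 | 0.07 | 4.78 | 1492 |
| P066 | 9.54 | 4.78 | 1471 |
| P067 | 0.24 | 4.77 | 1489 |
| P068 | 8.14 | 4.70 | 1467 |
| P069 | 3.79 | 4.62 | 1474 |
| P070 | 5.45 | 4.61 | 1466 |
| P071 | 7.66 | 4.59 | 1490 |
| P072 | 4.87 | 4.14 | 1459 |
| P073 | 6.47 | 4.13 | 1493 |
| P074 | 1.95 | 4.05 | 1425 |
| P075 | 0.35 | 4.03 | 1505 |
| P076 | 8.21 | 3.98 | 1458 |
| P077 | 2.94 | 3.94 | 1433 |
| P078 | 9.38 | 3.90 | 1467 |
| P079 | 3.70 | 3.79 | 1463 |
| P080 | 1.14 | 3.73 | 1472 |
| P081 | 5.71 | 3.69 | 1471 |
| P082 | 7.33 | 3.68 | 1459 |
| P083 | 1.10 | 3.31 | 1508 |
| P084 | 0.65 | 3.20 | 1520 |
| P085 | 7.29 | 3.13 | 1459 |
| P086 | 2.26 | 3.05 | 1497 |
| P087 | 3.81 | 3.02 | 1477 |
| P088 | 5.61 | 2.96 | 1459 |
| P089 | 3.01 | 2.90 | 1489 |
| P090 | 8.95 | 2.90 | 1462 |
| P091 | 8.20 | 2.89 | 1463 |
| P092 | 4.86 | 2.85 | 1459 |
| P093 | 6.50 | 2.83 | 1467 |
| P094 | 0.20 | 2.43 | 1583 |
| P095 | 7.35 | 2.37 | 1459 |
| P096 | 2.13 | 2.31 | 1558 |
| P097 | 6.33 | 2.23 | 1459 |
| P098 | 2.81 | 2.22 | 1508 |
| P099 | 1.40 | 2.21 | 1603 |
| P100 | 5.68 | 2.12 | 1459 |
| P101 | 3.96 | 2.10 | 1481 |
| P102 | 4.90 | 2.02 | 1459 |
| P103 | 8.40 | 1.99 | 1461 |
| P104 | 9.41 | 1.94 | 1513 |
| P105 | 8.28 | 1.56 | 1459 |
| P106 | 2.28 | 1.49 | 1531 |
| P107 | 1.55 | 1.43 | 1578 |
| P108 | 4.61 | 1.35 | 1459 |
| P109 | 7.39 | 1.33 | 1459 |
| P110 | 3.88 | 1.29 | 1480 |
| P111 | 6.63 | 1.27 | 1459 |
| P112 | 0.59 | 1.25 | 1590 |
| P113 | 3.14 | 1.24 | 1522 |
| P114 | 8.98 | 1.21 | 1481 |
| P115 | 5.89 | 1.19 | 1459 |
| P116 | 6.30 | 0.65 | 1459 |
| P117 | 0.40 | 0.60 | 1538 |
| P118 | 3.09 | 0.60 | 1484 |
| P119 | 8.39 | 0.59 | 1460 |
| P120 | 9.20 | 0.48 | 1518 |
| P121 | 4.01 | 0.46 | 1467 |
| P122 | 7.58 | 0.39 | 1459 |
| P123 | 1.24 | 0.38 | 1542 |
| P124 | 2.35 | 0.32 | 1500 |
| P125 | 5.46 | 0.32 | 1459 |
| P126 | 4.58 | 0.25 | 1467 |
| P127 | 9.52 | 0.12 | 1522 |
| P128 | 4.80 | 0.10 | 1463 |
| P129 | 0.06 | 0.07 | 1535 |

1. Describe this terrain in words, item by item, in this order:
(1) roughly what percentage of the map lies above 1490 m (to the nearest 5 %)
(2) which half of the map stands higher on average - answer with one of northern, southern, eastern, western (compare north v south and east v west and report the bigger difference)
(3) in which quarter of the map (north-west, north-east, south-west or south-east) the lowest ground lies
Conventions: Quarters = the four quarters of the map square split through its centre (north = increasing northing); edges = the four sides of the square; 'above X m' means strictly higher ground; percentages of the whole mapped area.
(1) Roughly 40 % of the ground is higher than 1490 m.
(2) On average the eastern half of the map is the higher ground.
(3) The lowest point lies in the north-west quarter of the map.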